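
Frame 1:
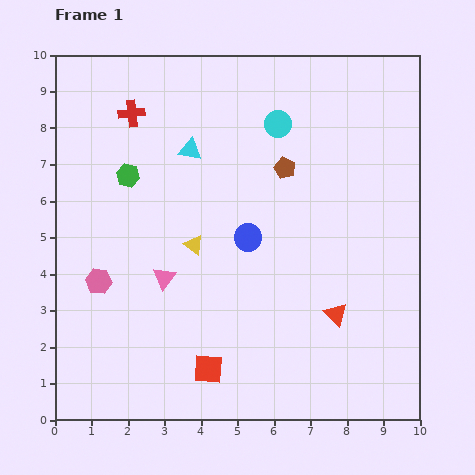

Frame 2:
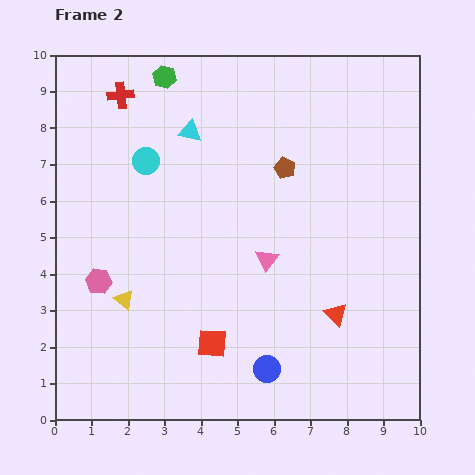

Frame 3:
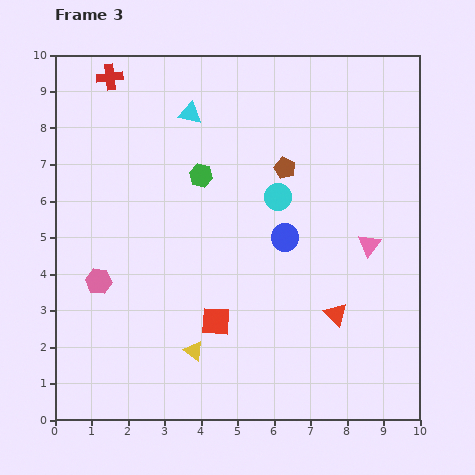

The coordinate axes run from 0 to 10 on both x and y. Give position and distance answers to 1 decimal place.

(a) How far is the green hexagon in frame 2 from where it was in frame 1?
2.9

The green hexagon moved from (2.0, 6.7) to (3.0, 9.4), a distance of √(1.0² + 2.7²) ≈ 2.9.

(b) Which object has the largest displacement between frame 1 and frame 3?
the pink triangle

(moved 5.7; next 2.9)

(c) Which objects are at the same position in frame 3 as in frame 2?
the brown pentagon, the red triangle, the pink hexagon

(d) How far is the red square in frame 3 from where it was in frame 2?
0.6

The red square moved from (4.3, 2.1) to (4.4, 2.7), a distance of √(0.1² + 0.6²) ≈ 0.6.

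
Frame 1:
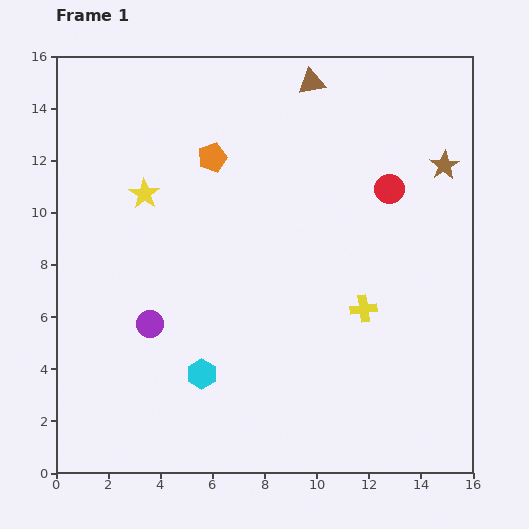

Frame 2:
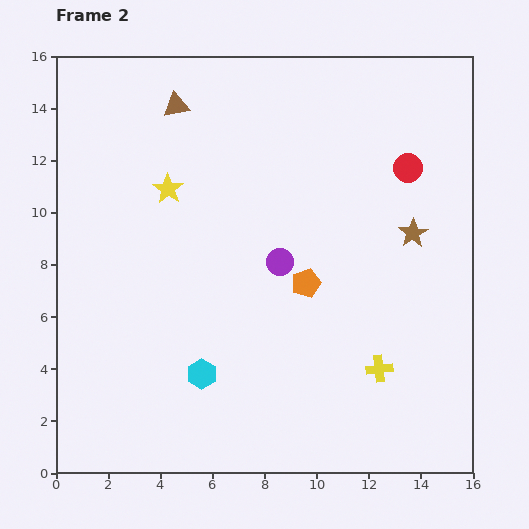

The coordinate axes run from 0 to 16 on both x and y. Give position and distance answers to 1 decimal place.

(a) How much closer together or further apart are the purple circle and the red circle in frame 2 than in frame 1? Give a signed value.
-4.5

Distance in frame 1: 10.6. Distance in frame 2: 6.1.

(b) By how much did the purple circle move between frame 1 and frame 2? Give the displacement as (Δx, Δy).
(5.0, 2.4)

The purple circle was at (3.6, 5.7) in frame 1 and (8.6, 8.1) in frame 2.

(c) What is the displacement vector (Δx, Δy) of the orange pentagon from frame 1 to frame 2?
(3.6, -4.8)

The orange pentagon was at (6.0, 12.1) in frame 1 and (9.6, 7.3) in frame 2.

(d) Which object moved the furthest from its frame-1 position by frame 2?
the orange pentagon

(moved 6.0; next 5.5)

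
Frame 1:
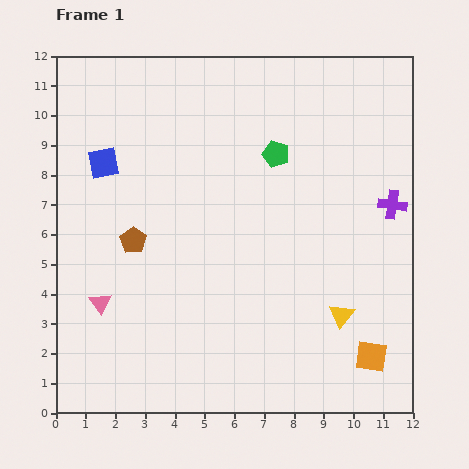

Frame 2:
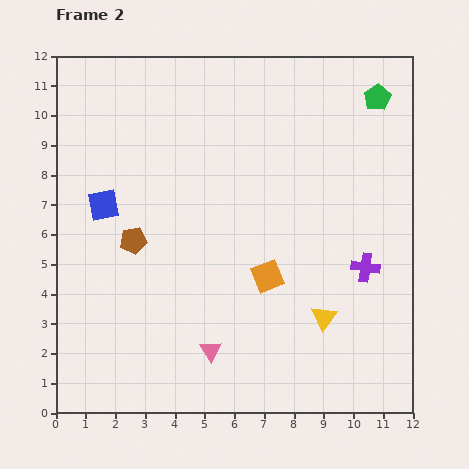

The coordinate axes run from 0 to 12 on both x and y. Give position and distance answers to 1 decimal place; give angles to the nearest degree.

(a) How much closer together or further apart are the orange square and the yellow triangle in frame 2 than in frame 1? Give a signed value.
+0.7

Distance in frame 1: 1.7. Distance in frame 2: 2.4.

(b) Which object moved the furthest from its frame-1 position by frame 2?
the orange square

(moved 4.4; next 4.0)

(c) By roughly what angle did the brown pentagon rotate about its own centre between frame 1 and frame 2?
27° clockwise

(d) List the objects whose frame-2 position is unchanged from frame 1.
the brown pentagon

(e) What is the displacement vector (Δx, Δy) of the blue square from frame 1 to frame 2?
(0.0, -1.4)

The blue square was at (1.6, 8.4) in frame 1 and (1.6, 7.0) in frame 2.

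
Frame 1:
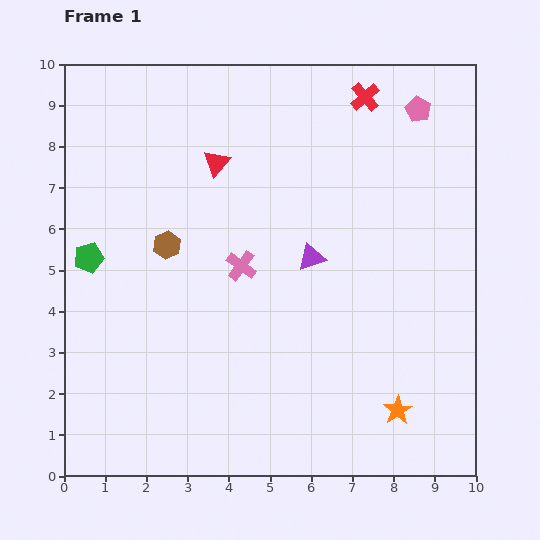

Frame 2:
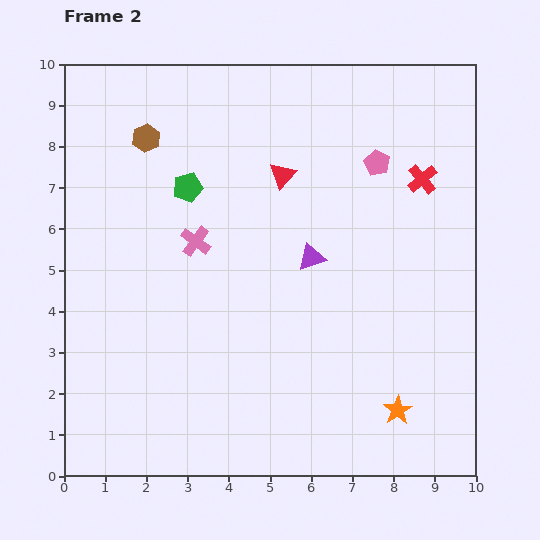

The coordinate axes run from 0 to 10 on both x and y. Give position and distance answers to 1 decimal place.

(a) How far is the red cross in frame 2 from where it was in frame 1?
2.4

The red cross moved from (7.3, 9.2) to (8.7, 7.2), a distance of √(1.4² + 2.0²) ≈ 2.4.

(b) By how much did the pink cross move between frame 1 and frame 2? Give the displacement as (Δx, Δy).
(-1.1, 0.6)

The pink cross was at (4.3, 5.1) in frame 1 and (3.2, 5.7) in frame 2.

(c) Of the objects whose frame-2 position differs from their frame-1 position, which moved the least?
the pink cross

(moved 1.3)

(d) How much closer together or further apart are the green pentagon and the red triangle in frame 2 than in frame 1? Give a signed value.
-1.6

Distance in frame 1: 3.9. Distance in frame 2: 2.3.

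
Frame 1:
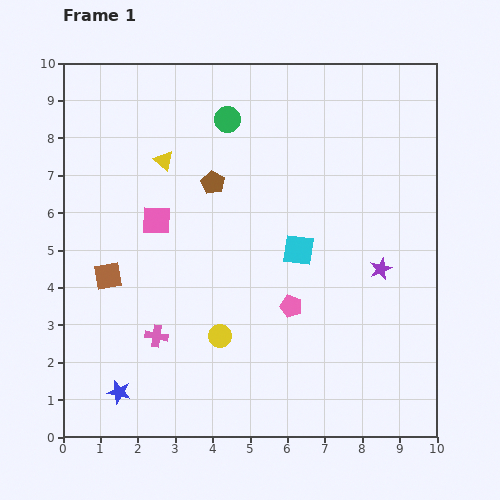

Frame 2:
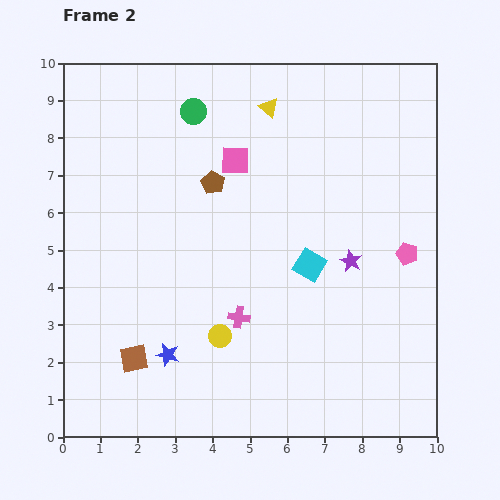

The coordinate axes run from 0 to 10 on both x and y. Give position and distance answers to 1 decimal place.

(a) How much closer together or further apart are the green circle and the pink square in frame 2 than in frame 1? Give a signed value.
-1.6

Distance in frame 1: 3.3. Distance in frame 2: 1.7.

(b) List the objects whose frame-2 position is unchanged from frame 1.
the brown pentagon, the yellow circle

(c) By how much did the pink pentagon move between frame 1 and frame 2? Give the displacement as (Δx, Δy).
(3.1, 1.4)

The pink pentagon was at (6.1, 3.5) in frame 1 and (9.2, 4.9) in frame 2.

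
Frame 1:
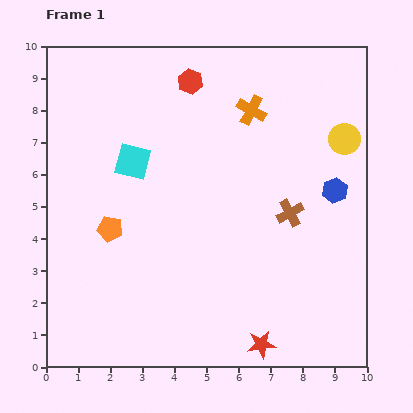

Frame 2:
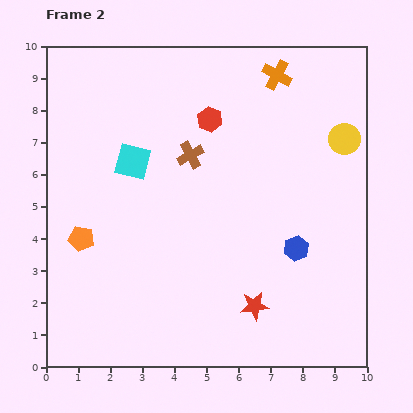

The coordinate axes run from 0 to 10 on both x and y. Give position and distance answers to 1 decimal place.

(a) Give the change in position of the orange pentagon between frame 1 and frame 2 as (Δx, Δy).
(-0.9, -0.3)

The orange pentagon was at (2.0, 4.3) in frame 1 and (1.1, 4.0) in frame 2.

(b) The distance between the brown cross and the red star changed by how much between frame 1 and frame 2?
+0.9

Distance in frame 1: 4.2. Distance in frame 2: 5.1.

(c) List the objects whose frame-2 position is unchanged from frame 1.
the cyan square, the yellow circle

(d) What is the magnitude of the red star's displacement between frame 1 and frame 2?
1.2

The red star moved from (6.7, 0.7) to (6.5, 1.9), a distance of √(0.2² + 1.2²) ≈ 1.2.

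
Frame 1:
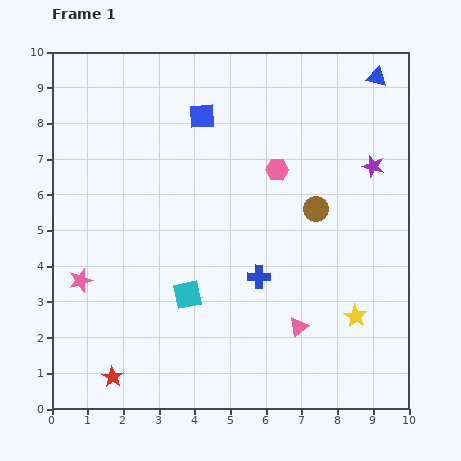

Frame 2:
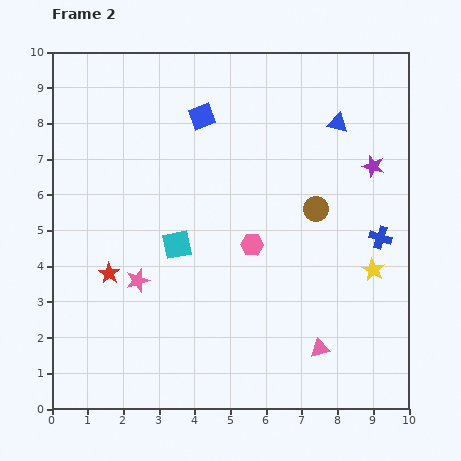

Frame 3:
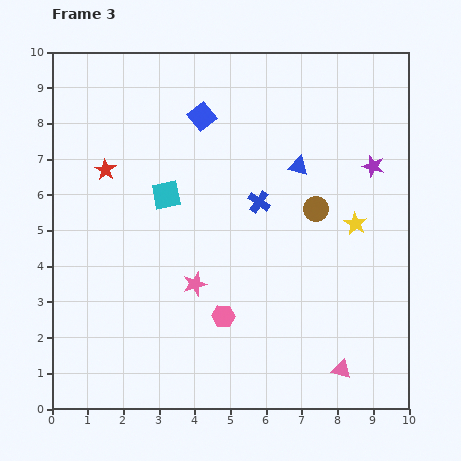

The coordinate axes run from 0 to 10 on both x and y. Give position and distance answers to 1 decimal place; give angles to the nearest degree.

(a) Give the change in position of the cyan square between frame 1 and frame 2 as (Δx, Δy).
(-0.3, 1.4)

The cyan square was at (3.8, 3.2) in frame 1 and (3.5, 4.6) in frame 2.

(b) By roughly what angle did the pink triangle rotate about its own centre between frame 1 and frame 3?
54° clockwise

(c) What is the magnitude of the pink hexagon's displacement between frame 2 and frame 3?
2.2

The pink hexagon moved from (5.6, 4.6) to (4.8, 2.6), a distance of √(0.8² + 2.0²) ≈ 2.2.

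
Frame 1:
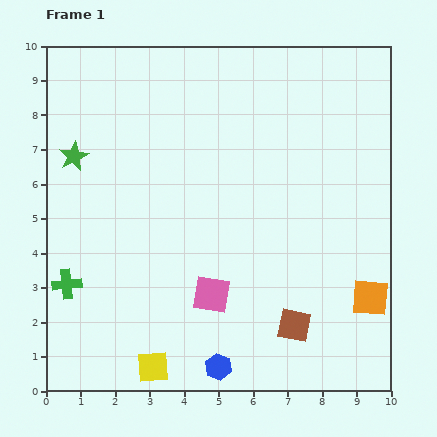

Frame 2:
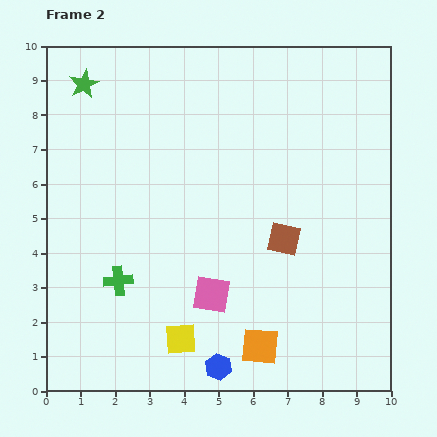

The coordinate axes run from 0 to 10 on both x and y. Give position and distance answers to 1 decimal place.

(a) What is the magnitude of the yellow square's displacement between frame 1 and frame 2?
1.1

The yellow square moved from (3.1, 0.7) to (3.9, 1.5), a distance of √(0.8² + 0.8²) ≈ 1.1.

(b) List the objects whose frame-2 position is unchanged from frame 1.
the pink square, the blue hexagon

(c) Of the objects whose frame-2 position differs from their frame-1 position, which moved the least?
the yellow square

(moved 1.1)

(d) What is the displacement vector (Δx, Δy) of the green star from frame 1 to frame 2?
(0.3, 2.1)

The green star was at (0.8, 6.8) in frame 1 and (1.1, 8.9) in frame 2.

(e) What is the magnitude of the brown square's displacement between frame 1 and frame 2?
2.5

The brown square moved from (7.2, 1.9) to (6.9, 4.4), a distance of √(0.3² + 2.5²) ≈ 2.5.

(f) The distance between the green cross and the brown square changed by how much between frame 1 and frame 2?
-1.8

Distance in frame 1: 6.7. Distance in frame 2: 4.9.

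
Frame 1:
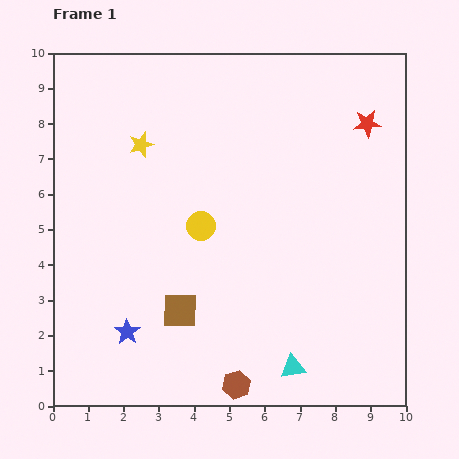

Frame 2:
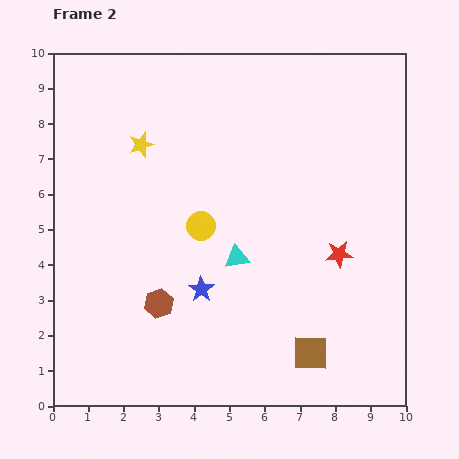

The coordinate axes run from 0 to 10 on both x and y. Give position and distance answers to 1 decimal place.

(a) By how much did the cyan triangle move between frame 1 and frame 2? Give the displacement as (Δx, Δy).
(-1.6, 3.1)

The cyan triangle was at (6.8, 1.1) in frame 1 and (5.2, 4.2) in frame 2.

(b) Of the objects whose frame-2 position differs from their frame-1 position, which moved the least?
the blue star

(moved 2.4)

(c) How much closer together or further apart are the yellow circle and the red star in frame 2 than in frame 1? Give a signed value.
-1.5

Distance in frame 1: 5.5. Distance in frame 2: 4.0.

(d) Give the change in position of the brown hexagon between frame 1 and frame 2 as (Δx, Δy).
(-2.2, 2.3)

The brown hexagon was at (5.2, 0.6) in frame 1 and (3.0, 2.9) in frame 2.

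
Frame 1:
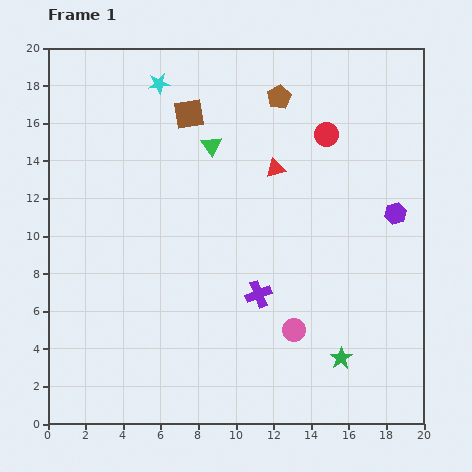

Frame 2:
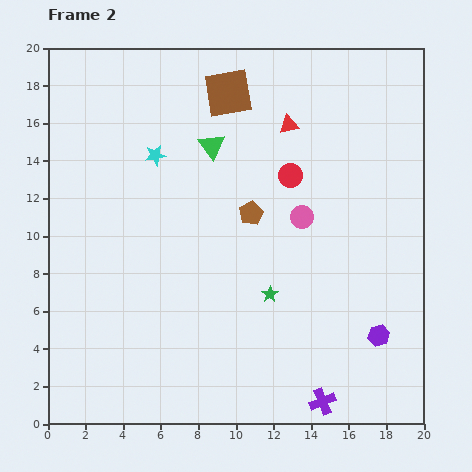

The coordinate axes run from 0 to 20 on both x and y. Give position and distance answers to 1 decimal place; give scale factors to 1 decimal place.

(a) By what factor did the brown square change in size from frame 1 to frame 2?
1.6×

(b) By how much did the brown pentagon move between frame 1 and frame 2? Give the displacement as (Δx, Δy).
(-1.5, -6.2)

The brown pentagon was at (12.3, 17.4) in frame 1 and (10.8, 11.2) in frame 2.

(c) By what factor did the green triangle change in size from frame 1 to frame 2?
1.3×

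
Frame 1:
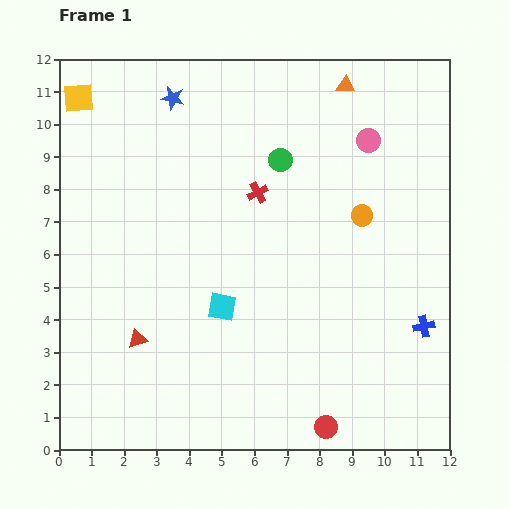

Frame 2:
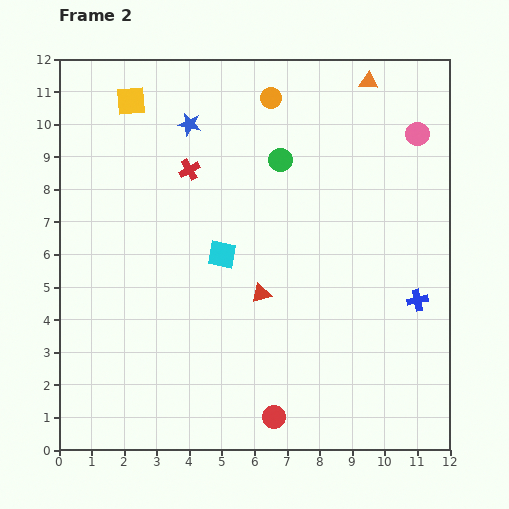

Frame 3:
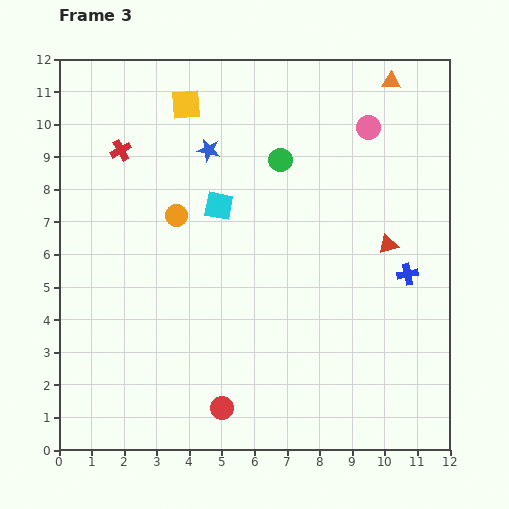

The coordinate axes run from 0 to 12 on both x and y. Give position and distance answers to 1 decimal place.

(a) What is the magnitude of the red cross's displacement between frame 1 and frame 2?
2.2

The red cross moved from (6.1, 7.9) to (4.0, 8.6), a distance of √(2.1² + 0.7²) ≈ 2.2.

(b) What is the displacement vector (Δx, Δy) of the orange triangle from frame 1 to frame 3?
(1.4, 0.1)

The orange triangle was at (8.8, 11.2) in frame 1 and (10.2, 11.3) in frame 3.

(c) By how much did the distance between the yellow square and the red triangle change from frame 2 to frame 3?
+0.4

Distance in frame 2: 7.1. Distance in frame 3: 7.5.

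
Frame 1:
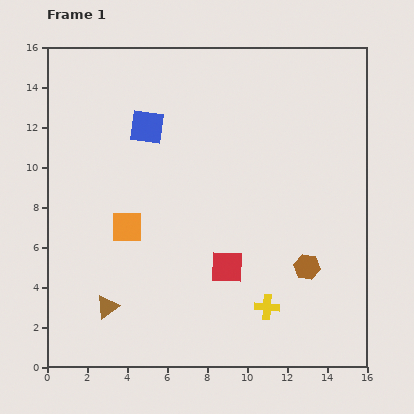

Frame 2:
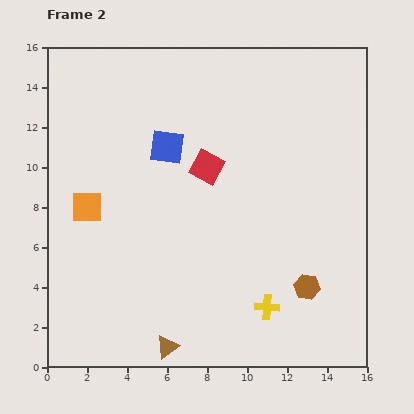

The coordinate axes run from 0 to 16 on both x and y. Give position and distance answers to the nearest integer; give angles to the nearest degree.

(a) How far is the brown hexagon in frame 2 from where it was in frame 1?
1

The brown hexagon moved from (13, 5) to (13, 4), a distance of √(0² + 1²) ≈ 1.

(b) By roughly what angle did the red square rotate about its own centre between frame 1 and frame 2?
26° clockwise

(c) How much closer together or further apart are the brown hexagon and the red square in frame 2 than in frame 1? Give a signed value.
+4

Distance in frame 1: 4. Distance in frame 2: 8.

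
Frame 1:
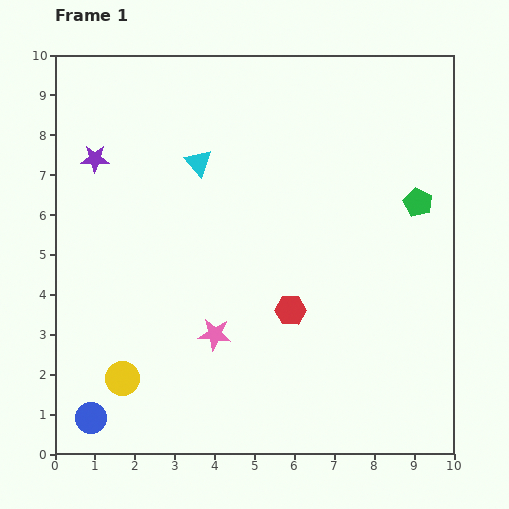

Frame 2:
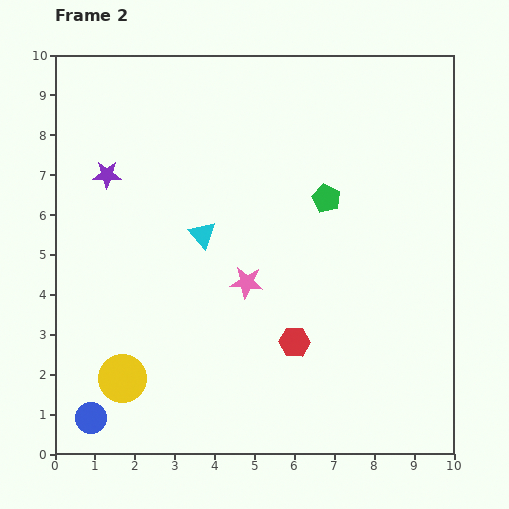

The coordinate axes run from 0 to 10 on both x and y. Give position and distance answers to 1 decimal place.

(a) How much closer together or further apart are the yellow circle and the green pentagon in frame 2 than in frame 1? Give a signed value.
-1.8

Distance in frame 1: 8.6. Distance in frame 2: 6.8.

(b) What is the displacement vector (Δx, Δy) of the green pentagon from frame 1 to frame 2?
(-2.3, 0.1)

The green pentagon was at (9.1, 6.3) in frame 1 and (6.8, 6.4) in frame 2.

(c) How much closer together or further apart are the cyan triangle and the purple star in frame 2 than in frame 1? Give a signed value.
+0.2

Distance in frame 1: 2.6. Distance in frame 2: 2.8.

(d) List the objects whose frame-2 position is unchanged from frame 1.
the yellow circle, the blue circle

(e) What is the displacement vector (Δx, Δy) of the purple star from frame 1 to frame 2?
(0.3, -0.4)

The purple star was at (1.0, 7.4) in frame 1 and (1.3, 7.0) in frame 2.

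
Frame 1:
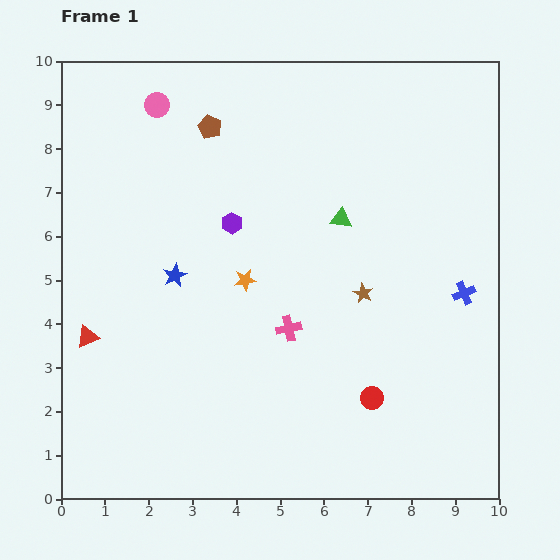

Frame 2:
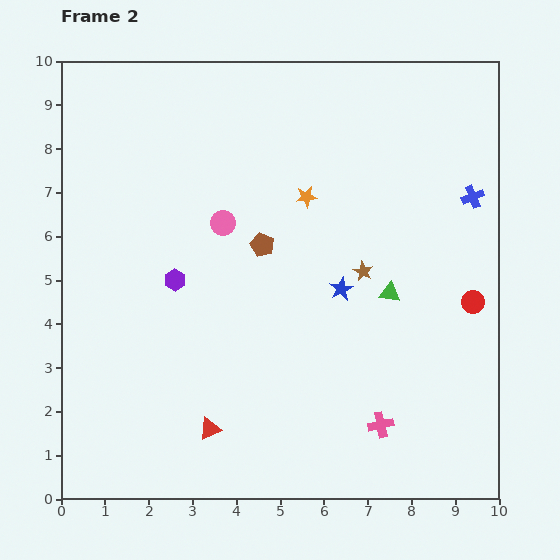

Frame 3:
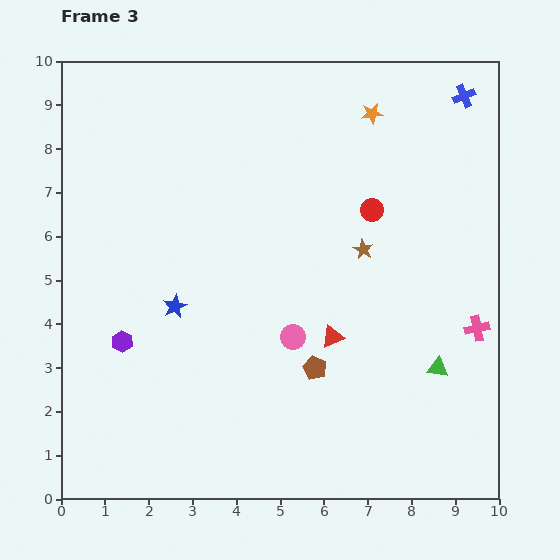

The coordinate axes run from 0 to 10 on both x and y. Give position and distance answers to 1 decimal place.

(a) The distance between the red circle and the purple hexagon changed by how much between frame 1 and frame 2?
+1.7

Distance in frame 1: 5.1. Distance in frame 2: 6.8.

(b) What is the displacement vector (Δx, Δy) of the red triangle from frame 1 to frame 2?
(2.8, -2.1)

The red triangle was at (0.6, 3.7) in frame 1 and (3.4, 1.6) in frame 2.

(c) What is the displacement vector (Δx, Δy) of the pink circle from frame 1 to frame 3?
(3.1, -5.3)

The pink circle was at (2.2, 9.0) in frame 1 and (5.3, 3.7) in frame 3.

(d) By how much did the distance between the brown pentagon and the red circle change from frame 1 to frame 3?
-3.4

Distance in frame 1: 7.2. Distance in frame 3: 3.8.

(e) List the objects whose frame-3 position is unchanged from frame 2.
none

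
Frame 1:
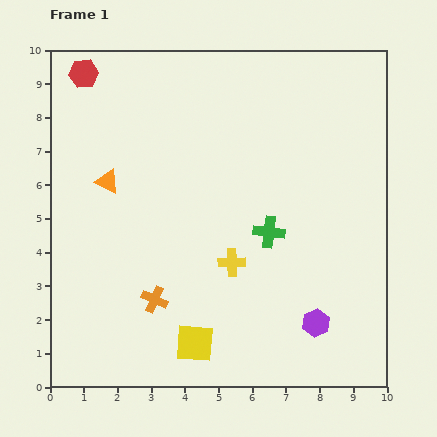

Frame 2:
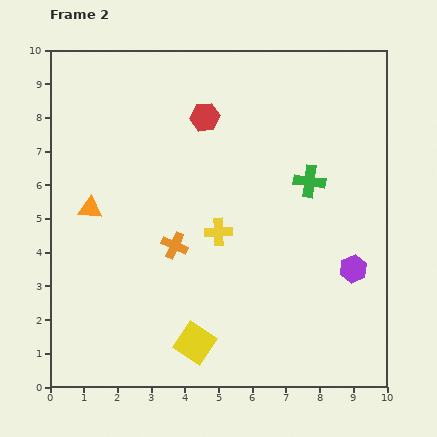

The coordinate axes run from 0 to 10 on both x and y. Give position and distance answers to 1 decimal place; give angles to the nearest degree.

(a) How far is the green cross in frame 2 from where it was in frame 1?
1.9

The green cross moved from (6.5, 4.6) to (7.7, 6.1), a distance of √(1.2² + 1.5²) ≈ 1.9.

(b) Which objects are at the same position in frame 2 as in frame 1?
the yellow square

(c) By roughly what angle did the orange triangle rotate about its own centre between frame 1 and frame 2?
20° counter-clockwise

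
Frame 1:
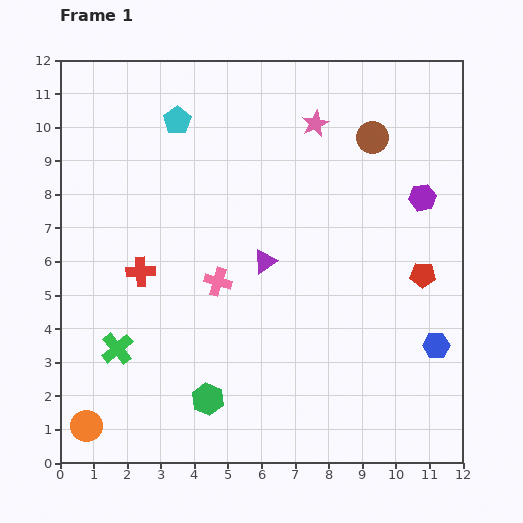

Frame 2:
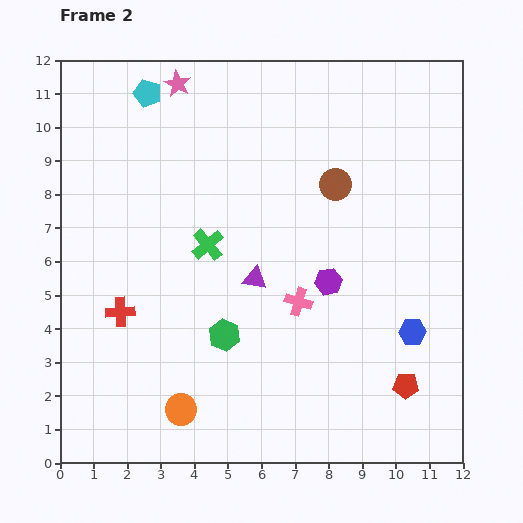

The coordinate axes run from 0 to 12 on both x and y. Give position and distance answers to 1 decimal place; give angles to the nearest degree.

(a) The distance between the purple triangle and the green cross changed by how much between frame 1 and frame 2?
-3.4

Distance in frame 1: 5.1. Distance in frame 2: 1.7.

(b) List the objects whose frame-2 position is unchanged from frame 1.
none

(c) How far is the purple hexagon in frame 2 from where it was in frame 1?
3.8

The purple hexagon moved from (10.8, 7.9) to (8.0, 5.4), a distance of √(2.8² + 2.5²) ≈ 3.8.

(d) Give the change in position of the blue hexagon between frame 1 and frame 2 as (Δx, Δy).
(-0.7, 0.4)

The blue hexagon was at (11.2, 3.5) in frame 1 and (10.5, 3.9) in frame 2.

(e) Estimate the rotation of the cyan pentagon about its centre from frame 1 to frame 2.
21° counter-clockwise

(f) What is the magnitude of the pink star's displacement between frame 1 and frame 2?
4.3

The pink star moved from (7.6, 10.1) to (3.5, 11.3), a distance of √(4.1² + 1.2²) ≈ 4.3.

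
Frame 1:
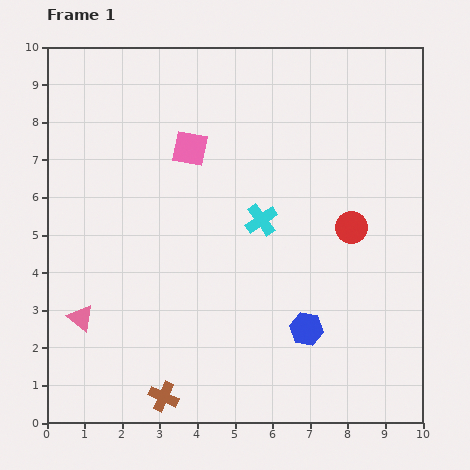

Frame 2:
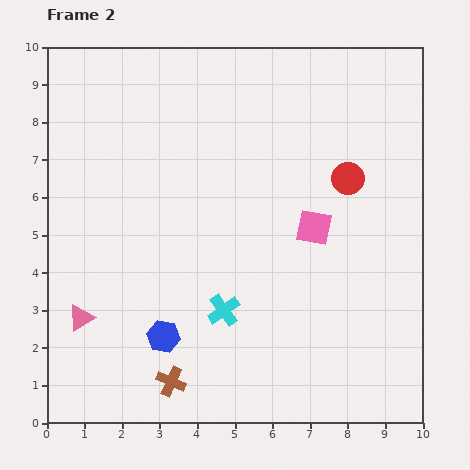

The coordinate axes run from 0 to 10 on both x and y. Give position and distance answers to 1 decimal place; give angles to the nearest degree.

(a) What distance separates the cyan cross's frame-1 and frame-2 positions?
2.6

The cyan cross moved from (5.7, 5.4) to (4.7, 3.0), a distance of √(1.0² + 2.4²) ≈ 2.6.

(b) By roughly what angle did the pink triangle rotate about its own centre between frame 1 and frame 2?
48° clockwise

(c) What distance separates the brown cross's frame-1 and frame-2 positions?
0.4

The brown cross moved from (3.1, 0.7) to (3.3, 1.1), a distance of √(0.2² + 0.4²) ≈ 0.4.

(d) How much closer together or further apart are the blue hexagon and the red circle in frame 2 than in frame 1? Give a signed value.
+3.5

Distance in frame 1: 3.0. Distance in frame 2: 6.5.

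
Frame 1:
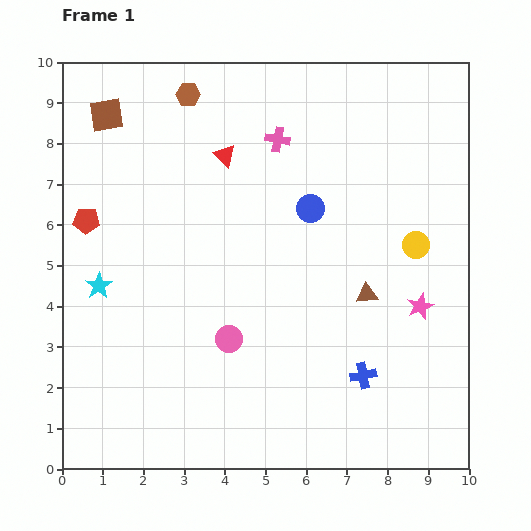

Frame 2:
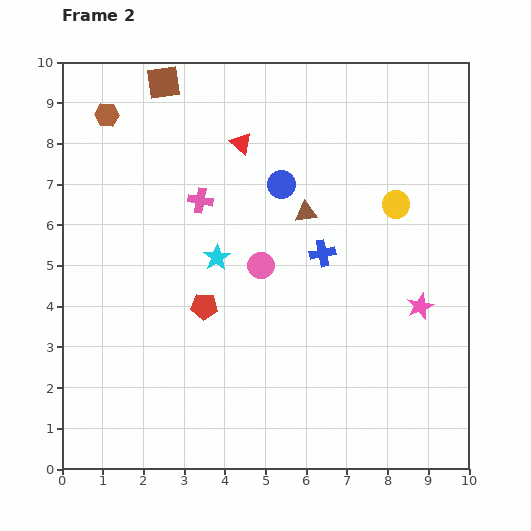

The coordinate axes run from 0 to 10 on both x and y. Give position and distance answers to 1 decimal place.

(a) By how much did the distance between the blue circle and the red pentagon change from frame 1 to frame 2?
-1.9

Distance in frame 1: 5.5. Distance in frame 2: 3.6.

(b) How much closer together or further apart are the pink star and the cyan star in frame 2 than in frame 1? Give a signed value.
-2.8

Distance in frame 1: 7.9. Distance in frame 2: 5.1.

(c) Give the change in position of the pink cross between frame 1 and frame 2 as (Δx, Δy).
(-1.9, -1.5)

The pink cross was at (5.3, 8.1) in frame 1 and (3.4, 6.6) in frame 2.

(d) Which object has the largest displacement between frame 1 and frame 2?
the red pentagon

(moved 3.6; next 3.2)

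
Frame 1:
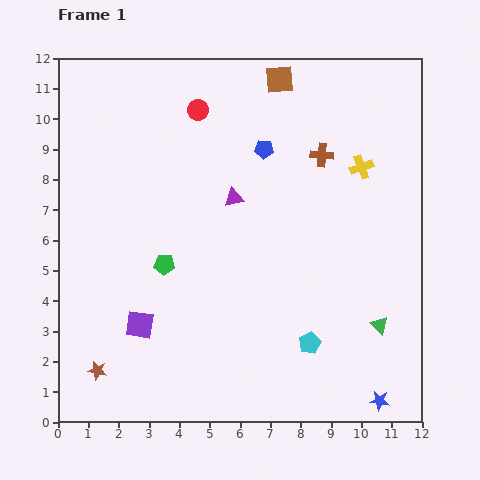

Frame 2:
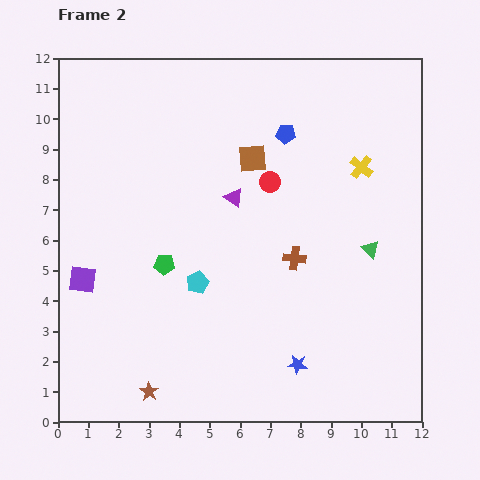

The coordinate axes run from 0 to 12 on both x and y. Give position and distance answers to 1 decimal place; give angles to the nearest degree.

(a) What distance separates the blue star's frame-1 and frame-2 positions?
3.0

The blue star moved from (10.6, 0.7) to (7.9, 1.9), a distance of √(2.7² + 1.2²) ≈ 3.0.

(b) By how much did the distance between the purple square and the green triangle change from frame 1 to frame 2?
+1.7

Distance in frame 1: 7.9. Distance in frame 2: 9.6.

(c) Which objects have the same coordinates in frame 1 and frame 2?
the green pentagon, the purple triangle, the yellow cross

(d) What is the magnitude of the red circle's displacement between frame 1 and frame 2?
3.4

The red circle moved from (4.6, 10.3) to (7.0, 7.9), a distance of √(2.4² + 2.4²) ≈ 3.4.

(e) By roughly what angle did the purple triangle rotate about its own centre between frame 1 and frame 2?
48° clockwise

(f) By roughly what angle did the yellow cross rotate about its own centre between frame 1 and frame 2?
31° counter-clockwise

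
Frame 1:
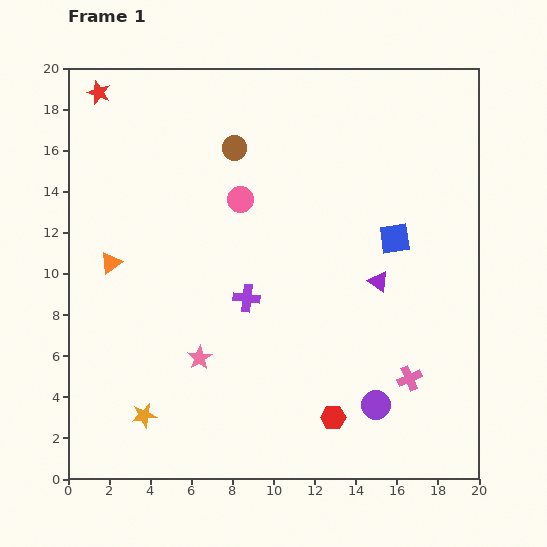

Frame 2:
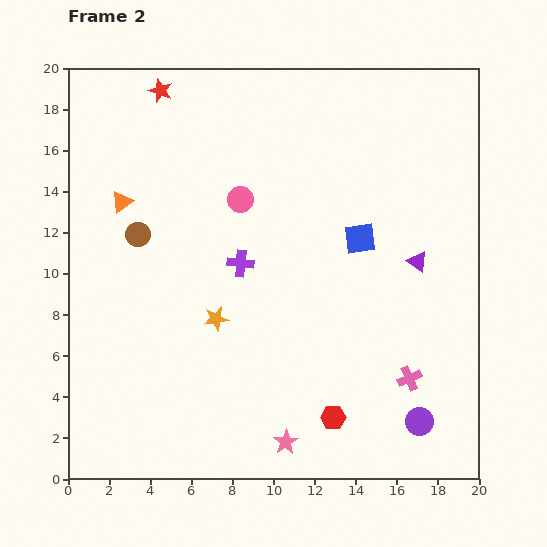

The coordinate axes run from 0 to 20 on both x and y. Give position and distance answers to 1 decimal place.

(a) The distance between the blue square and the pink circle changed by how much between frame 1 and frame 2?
-1.6

Distance in frame 1: 7.7. Distance in frame 2: 6.1.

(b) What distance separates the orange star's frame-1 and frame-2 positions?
5.9

The orange star moved from (3.7, 3.1) to (7.2, 7.8), a distance of √(3.5² + 4.7²) ≈ 5.9.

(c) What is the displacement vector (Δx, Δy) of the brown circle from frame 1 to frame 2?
(-4.7, -4.2)

The brown circle was at (8.1, 16.1) in frame 1 and (3.4, 11.9) in frame 2.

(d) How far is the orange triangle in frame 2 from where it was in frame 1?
3.0

The orange triangle moved from (2.1, 10.5) to (2.6, 13.5), a distance of √(0.5² + 3.0²) ≈ 3.0.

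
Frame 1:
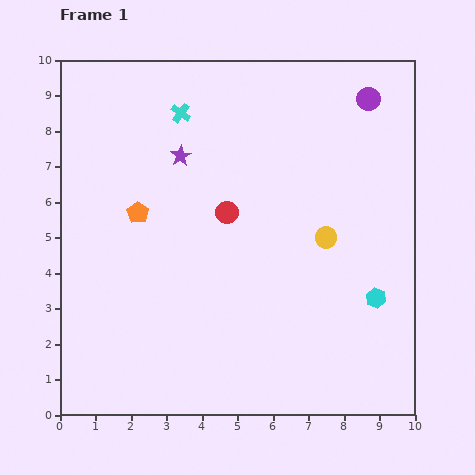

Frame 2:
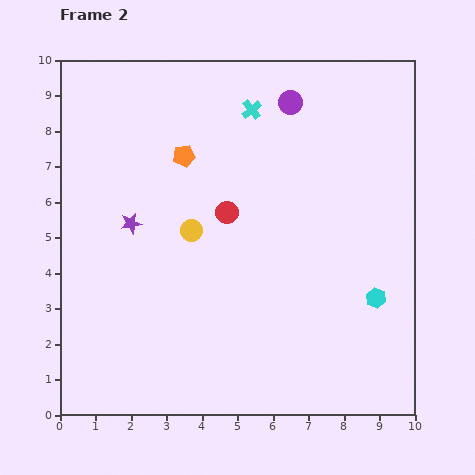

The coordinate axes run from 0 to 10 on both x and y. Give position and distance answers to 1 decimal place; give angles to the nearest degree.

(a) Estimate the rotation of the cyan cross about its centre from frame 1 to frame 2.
17° clockwise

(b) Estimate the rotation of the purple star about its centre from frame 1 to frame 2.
19° clockwise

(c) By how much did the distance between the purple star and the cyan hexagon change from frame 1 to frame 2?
+0.4

Distance in frame 1: 6.8. Distance in frame 2: 7.2.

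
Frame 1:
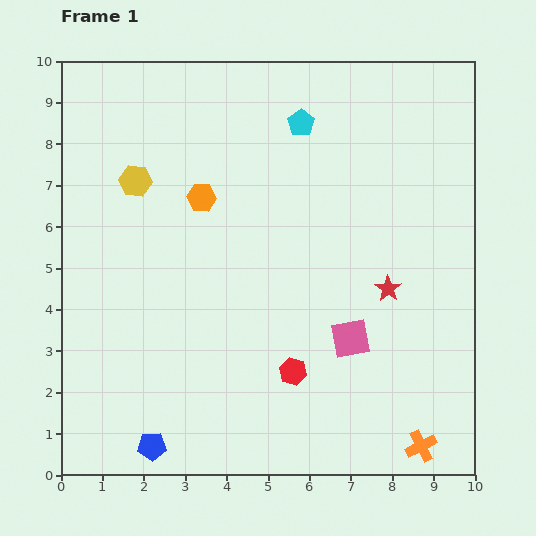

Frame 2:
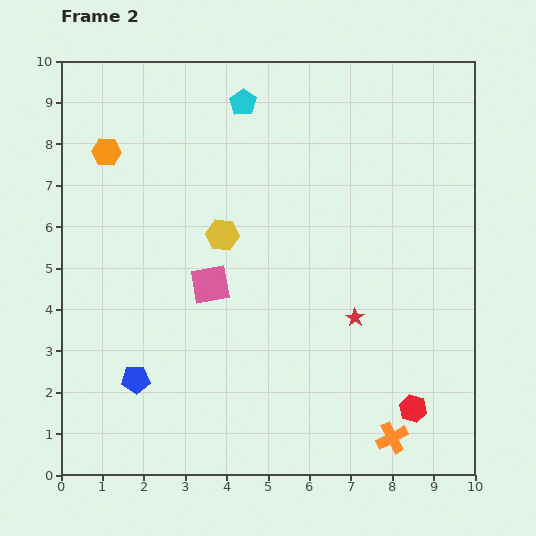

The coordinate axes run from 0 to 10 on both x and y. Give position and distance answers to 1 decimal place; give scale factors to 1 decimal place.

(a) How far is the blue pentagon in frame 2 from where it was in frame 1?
1.6

The blue pentagon moved from (2.2, 0.7) to (1.8, 2.3), a distance of √(0.4² + 1.6²) ≈ 1.6.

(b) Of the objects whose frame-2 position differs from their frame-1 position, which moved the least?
the orange cross

(moved 0.7)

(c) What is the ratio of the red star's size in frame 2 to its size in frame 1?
0.7×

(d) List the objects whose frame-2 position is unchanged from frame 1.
none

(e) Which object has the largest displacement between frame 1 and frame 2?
the pink square

(moved 3.6; next 3.0)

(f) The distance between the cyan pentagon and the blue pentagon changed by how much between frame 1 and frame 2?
-1.4

Distance in frame 1: 8.6. Distance in frame 2: 7.2.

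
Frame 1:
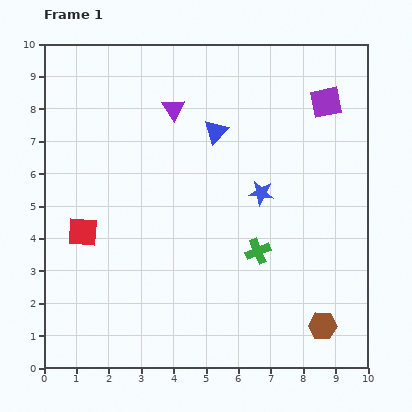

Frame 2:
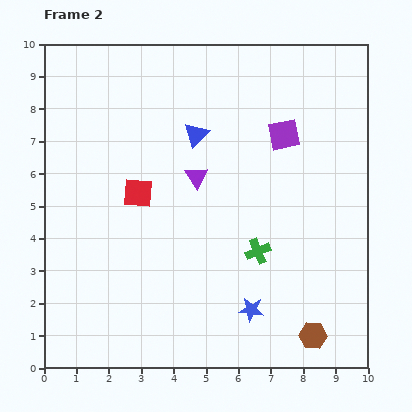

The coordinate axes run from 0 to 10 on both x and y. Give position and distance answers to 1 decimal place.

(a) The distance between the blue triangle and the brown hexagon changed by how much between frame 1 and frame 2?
+0.4

Distance in frame 1: 6.8. Distance in frame 2: 7.2.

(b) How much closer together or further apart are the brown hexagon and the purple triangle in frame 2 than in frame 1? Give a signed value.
-2.0

Distance in frame 1: 8.1. Distance in frame 2: 6.1.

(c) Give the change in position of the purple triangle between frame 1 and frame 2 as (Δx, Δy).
(0.7, -2.1)

The purple triangle was at (4.0, 8.0) in frame 1 and (4.7, 5.9) in frame 2.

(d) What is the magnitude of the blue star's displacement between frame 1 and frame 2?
3.6

The blue star moved from (6.7, 5.4) to (6.4, 1.8), a distance of √(0.3² + 3.6²) ≈ 3.6.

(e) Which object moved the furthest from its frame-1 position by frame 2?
the blue star

(moved 3.6; next 2.2)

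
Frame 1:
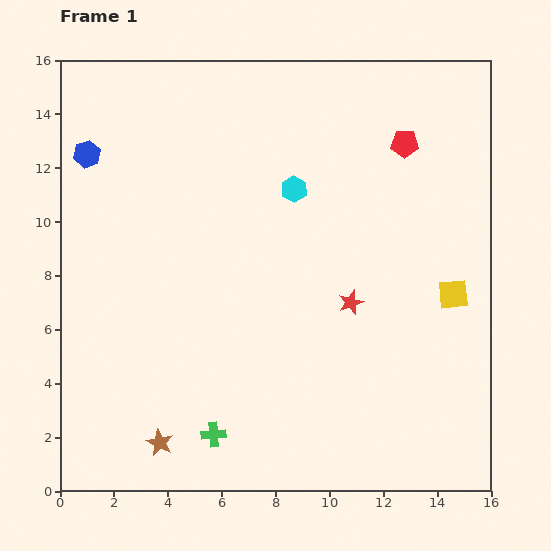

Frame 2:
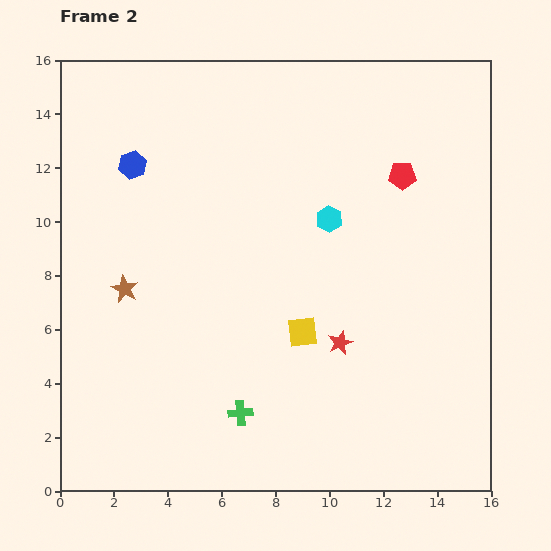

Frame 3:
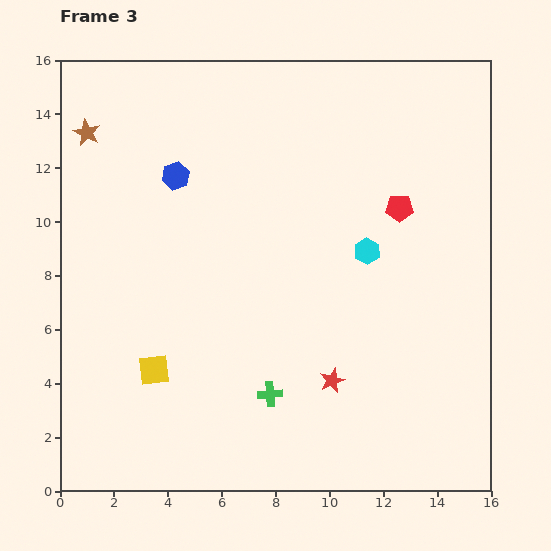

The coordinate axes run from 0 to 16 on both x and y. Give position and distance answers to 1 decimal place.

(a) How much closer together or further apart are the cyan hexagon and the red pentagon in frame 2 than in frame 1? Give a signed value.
-1.3

Distance in frame 1: 4.4. Distance in frame 2: 3.1.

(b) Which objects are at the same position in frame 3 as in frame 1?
none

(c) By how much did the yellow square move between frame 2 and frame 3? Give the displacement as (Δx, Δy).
(-5.5, -1.4)

The yellow square was at (9.0, 5.9) in frame 2 and (3.5, 4.5) in frame 3.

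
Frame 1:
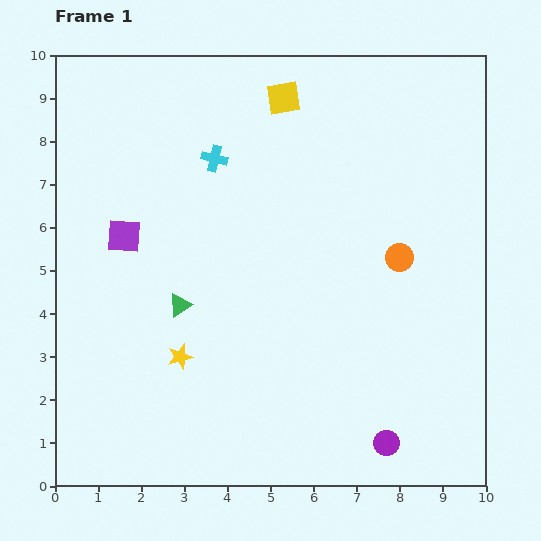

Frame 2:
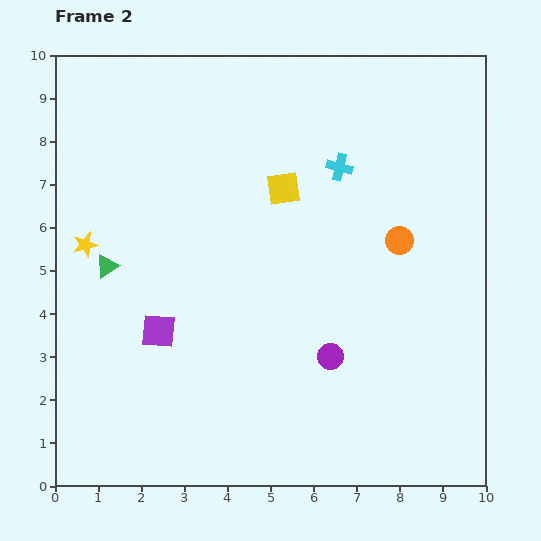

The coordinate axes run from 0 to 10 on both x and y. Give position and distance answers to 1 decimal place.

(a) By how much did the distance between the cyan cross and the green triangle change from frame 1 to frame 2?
+2.4

Distance in frame 1: 3.5. Distance in frame 2: 5.9.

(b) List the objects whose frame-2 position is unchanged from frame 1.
none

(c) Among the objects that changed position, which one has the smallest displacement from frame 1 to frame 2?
the orange circle

(moved 0.4)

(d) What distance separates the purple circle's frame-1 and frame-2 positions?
2.4

The purple circle moved from (7.7, 1.0) to (6.4, 3.0), a distance of √(1.3² + 2.0²) ≈ 2.4.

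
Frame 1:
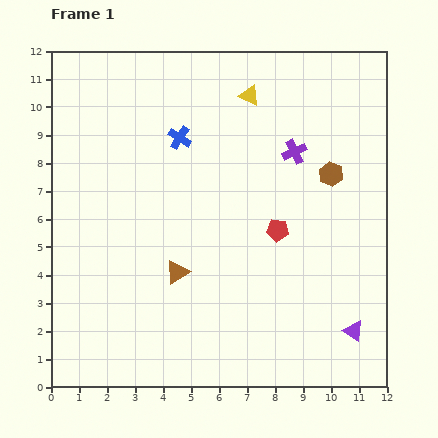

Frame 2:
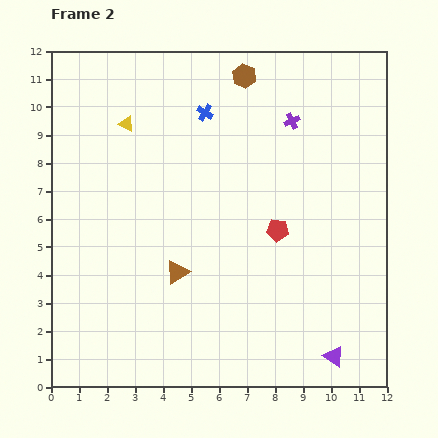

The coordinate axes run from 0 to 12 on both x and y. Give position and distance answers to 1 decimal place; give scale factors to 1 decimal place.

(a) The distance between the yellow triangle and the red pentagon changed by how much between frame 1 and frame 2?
+1.7

Distance in frame 1: 4.9. Distance in frame 2: 6.6.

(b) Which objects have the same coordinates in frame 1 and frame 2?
the brown triangle, the red pentagon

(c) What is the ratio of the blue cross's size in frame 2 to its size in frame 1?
0.7×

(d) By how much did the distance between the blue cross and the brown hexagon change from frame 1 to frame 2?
-3.7

Distance in frame 1: 5.6. Distance in frame 2: 1.9.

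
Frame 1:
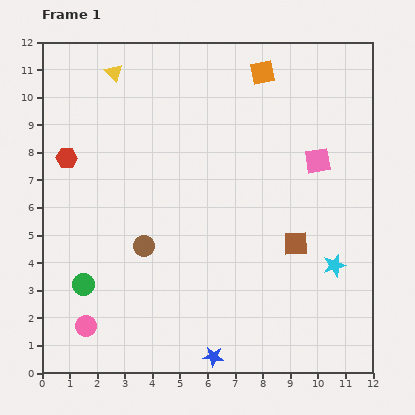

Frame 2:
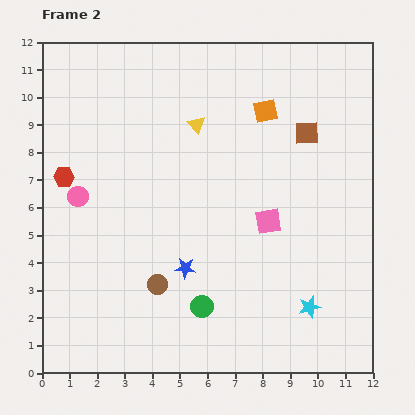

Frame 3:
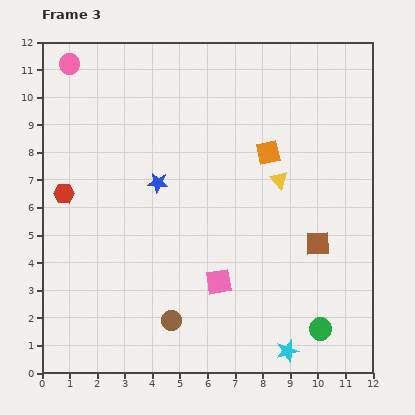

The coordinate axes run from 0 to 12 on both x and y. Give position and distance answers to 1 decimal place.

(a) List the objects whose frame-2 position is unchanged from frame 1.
none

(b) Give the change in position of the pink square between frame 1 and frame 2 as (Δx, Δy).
(-1.8, -2.2)

The pink square was at (10.0, 7.7) in frame 1 and (8.2, 5.5) in frame 2.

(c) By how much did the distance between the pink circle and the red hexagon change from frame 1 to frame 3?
-1.4

Distance in frame 1: 6.1. Distance in frame 3: 4.7.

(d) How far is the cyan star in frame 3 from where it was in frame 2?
1.8

The cyan star moved from (9.7, 2.4) to (8.9, 0.8), a distance of √(0.8² + 1.6²) ≈ 1.8.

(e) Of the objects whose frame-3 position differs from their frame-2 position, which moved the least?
the red hexagon

(moved 0.6)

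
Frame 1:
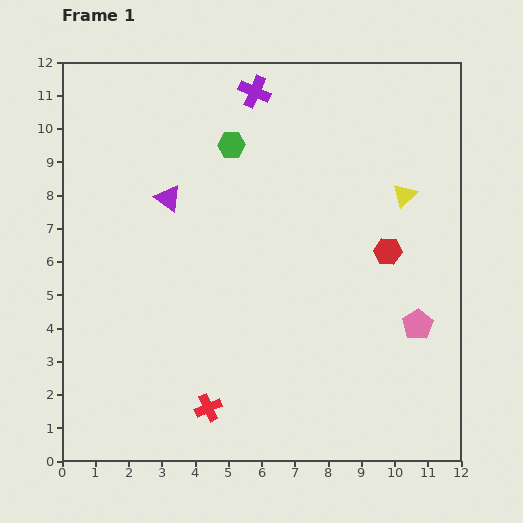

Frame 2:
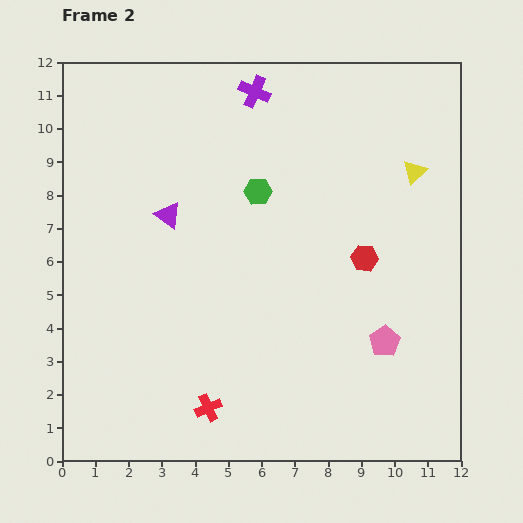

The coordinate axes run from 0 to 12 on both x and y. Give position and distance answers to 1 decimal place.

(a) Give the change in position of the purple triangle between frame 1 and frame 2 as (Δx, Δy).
(0.0, -0.5)

The purple triangle was at (3.2, 7.9) in frame 1 and (3.2, 7.4) in frame 2.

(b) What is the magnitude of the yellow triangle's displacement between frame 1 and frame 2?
0.8

The yellow triangle moved from (10.3, 8.0) to (10.6, 8.7), a distance of √(0.3² + 0.7²) ≈ 0.8.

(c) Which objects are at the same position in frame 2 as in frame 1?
the purple cross, the red cross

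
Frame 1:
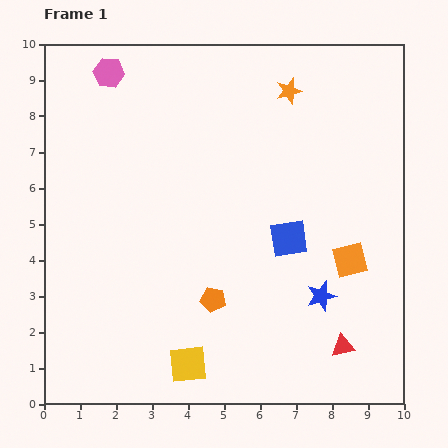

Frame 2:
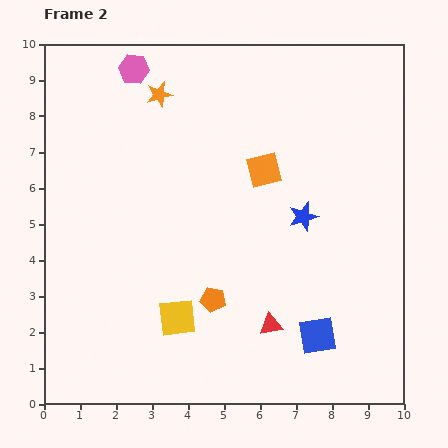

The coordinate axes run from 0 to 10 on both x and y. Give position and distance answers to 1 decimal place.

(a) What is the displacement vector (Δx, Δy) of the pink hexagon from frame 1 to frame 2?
(0.7, 0.1)

The pink hexagon was at (1.8, 9.2) in frame 1 and (2.5, 9.3) in frame 2.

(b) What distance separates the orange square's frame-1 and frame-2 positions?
3.5

The orange square moved from (8.5, 4.0) to (6.1, 6.5), a distance of √(2.4² + 2.5²) ≈ 3.5.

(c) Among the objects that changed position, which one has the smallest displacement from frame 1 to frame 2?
the pink hexagon

(moved 0.7)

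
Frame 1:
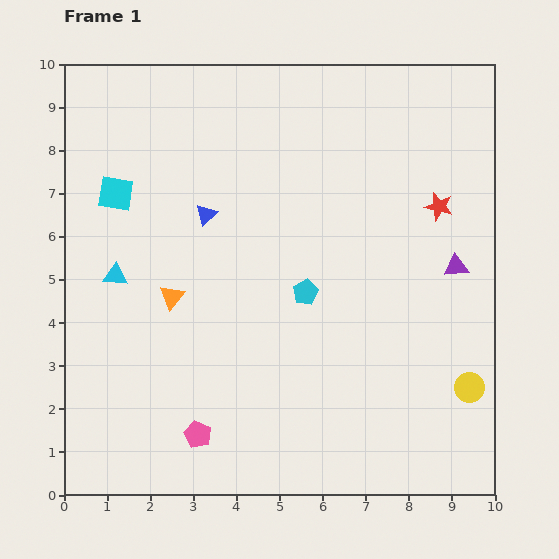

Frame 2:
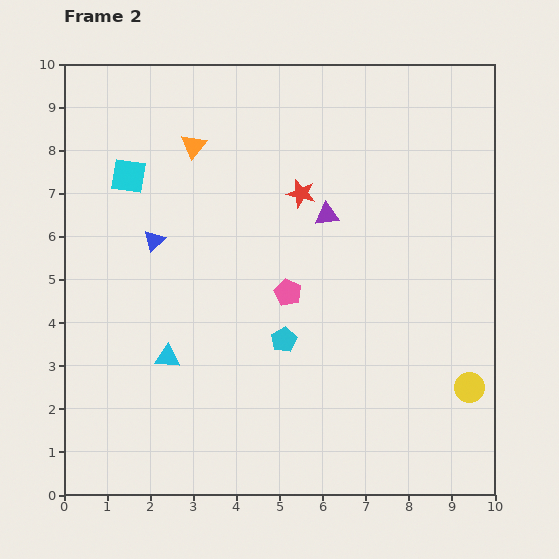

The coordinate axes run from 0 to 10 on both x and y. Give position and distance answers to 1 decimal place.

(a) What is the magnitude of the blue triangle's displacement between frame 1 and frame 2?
1.3

The blue triangle moved from (3.3, 6.5) to (2.1, 5.9), a distance of √(1.2² + 0.6²) ≈ 1.3.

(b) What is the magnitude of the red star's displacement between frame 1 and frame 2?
3.2

The red star moved from (8.7, 6.7) to (5.5, 7.0), a distance of √(3.2² + 0.3²) ≈ 3.2.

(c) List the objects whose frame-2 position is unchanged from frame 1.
the yellow circle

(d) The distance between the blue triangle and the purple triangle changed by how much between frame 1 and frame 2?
-1.9

Distance in frame 1: 5.9. Distance in frame 2: 4.0.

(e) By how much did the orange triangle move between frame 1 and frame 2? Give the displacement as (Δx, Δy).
(0.5, 3.5)

The orange triangle was at (2.5, 4.6) in frame 1 and (3.0, 8.1) in frame 2.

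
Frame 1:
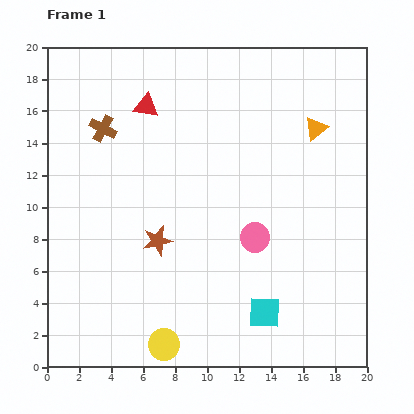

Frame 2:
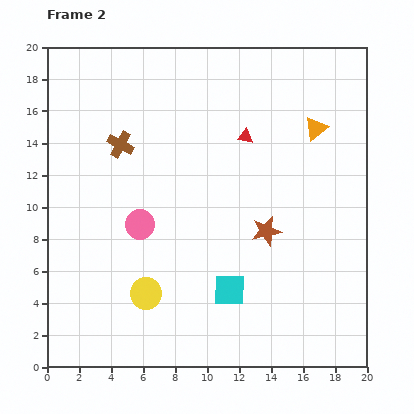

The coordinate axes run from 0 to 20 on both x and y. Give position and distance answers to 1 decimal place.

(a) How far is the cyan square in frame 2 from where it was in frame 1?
2.6

The cyan square moved from (13.6, 3.4) to (11.4, 4.8), a distance of √(2.2² + 1.4²) ≈ 2.6.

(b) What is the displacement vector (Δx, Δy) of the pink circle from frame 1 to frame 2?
(-7.2, 0.8)

The pink circle was at (13.0, 8.1) in frame 1 and (5.8, 8.9) in frame 2.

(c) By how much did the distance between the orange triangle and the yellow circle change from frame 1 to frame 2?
-1.7

Distance in frame 1: 16.5. Distance in frame 2: 14.8.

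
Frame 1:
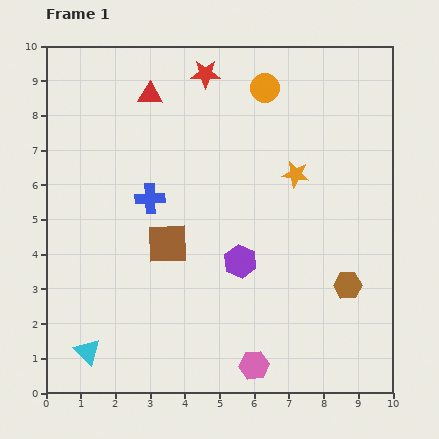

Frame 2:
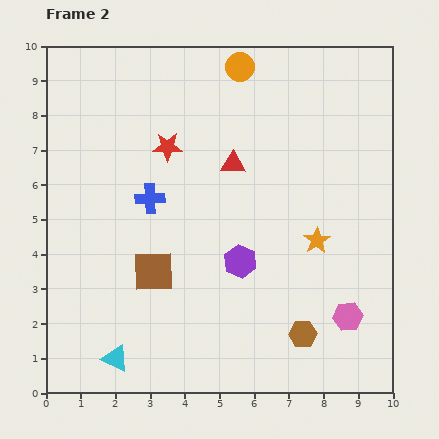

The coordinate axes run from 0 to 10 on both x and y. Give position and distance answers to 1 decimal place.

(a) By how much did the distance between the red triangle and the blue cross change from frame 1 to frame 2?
-0.4

Distance in frame 1: 3.0. Distance in frame 2: 2.6.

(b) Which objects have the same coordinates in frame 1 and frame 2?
the purple hexagon, the blue cross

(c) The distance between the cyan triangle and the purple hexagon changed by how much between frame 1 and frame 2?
-0.5

Distance in frame 1: 5.1. Distance in frame 2: 4.6.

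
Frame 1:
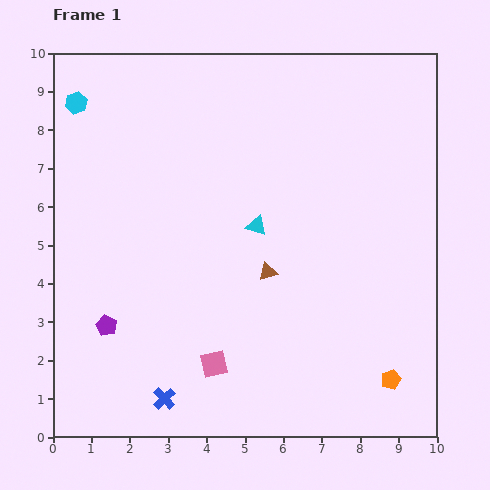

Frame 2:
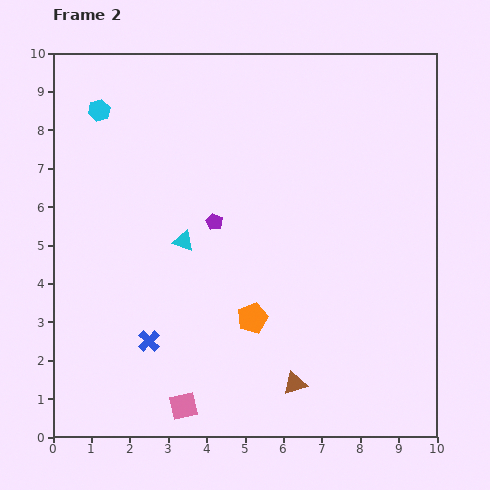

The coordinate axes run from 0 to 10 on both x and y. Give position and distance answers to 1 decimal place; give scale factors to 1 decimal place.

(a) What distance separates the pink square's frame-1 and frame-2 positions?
1.4

The pink square moved from (4.2, 1.9) to (3.4, 0.8), a distance of √(0.8² + 1.1²) ≈ 1.4.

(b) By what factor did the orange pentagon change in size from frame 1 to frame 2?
1.6×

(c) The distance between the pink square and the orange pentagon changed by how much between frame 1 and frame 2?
-1.7

Distance in frame 1: 4.6. Distance in frame 2: 2.9.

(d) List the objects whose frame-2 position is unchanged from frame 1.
none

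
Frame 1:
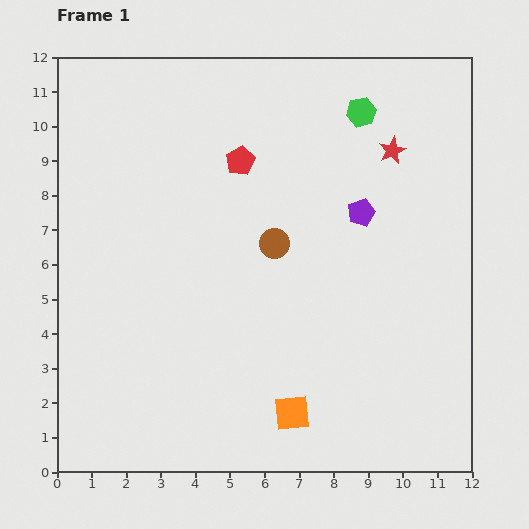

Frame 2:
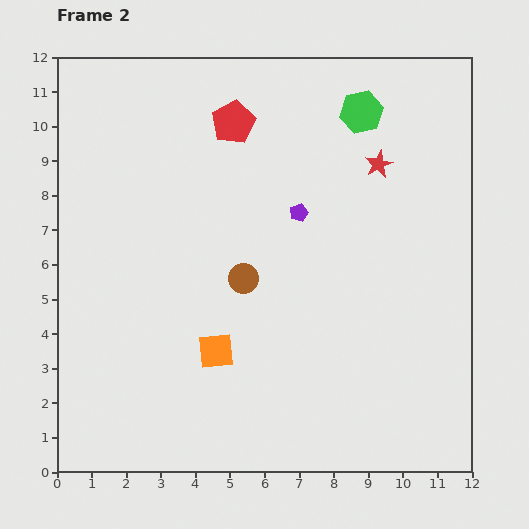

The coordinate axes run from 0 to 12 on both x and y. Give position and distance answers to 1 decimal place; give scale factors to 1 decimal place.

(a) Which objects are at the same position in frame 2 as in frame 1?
the green hexagon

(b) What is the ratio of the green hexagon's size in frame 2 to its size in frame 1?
1.5×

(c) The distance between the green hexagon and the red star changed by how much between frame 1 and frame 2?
+0.2

Distance in frame 1: 1.4. Distance in frame 2: 1.6.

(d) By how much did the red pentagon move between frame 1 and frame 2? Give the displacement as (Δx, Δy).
(-0.2, 1.1)

The red pentagon was at (5.3, 9.0) in frame 1 and (5.1, 10.1) in frame 2.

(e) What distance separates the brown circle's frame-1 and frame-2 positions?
1.3

The brown circle moved from (6.3, 6.6) to (5.4, 5.6), a distance of √(0.9² + 1.0²) ≈ 1.3.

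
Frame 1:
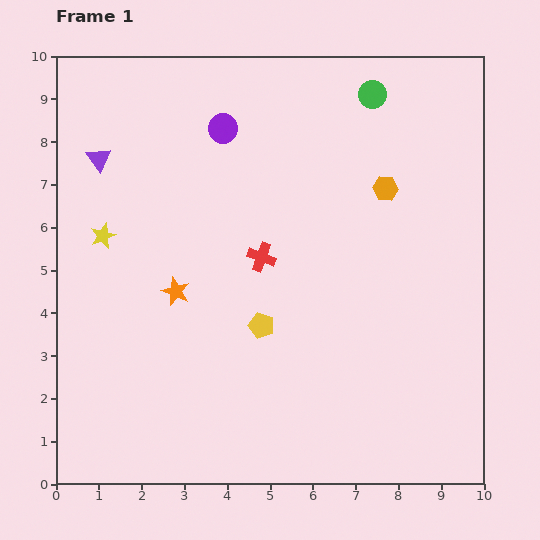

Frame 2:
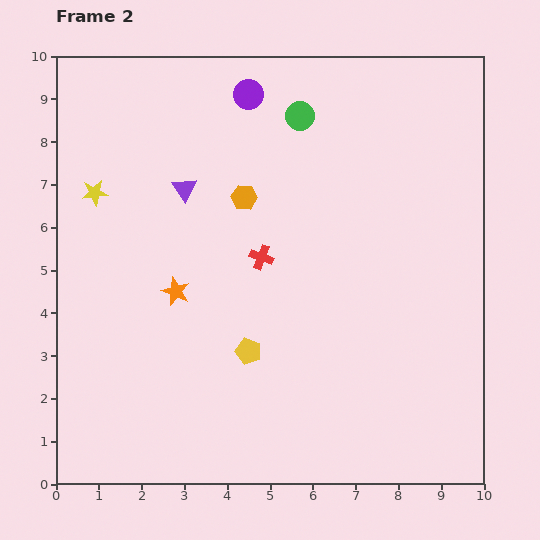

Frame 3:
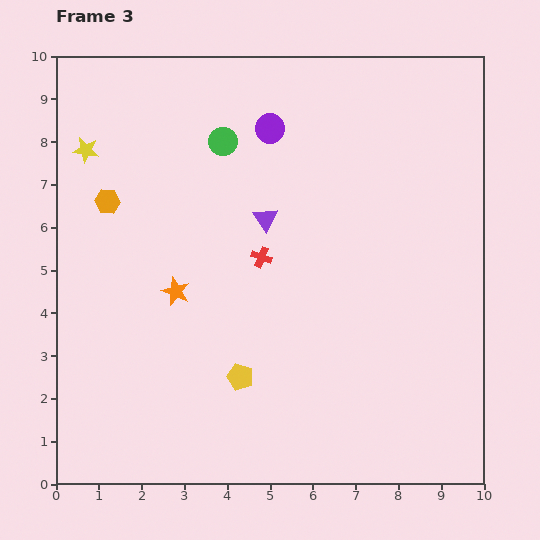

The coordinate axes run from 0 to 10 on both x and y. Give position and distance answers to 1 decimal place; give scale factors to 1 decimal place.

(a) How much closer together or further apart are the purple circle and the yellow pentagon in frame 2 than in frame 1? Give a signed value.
+1.3

Distance in frame 1: 4.7. Distance in frame 2: 6.0.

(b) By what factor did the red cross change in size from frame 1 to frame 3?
0.7×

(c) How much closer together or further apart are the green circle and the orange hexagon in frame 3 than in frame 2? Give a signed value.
+0.7

Distance in frame 2: 2.3. Distance in frame 3: 3.0.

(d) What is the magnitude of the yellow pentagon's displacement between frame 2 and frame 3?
0.6

The yellow pentagon moved from (4.5, 3.1) to (4.3, 2.5), a distance of √(0.2² + 0.6²) ≈ 0.6.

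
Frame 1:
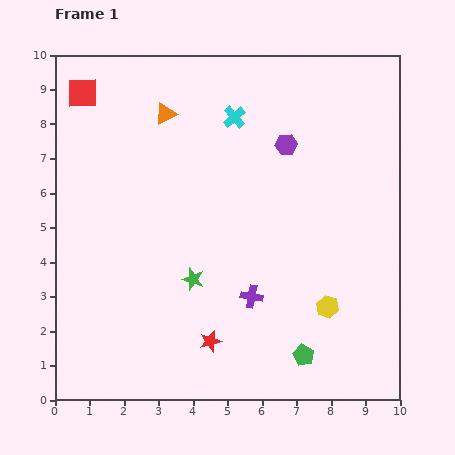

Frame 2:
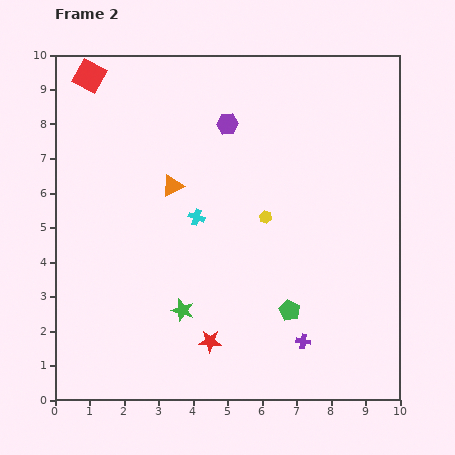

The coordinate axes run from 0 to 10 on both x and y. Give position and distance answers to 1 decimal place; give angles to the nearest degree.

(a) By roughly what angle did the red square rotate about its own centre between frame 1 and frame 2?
30° clockwise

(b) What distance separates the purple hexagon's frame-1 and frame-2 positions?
1.8

The purple hexagon moved from (6.7, 7.4) to (5.0, 8.0), a distance of √(1.7² + 0.6²) ≈ 1.8.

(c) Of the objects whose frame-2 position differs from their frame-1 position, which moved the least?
the red square

(moved 0.5)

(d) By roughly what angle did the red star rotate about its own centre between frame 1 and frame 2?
17° clockwise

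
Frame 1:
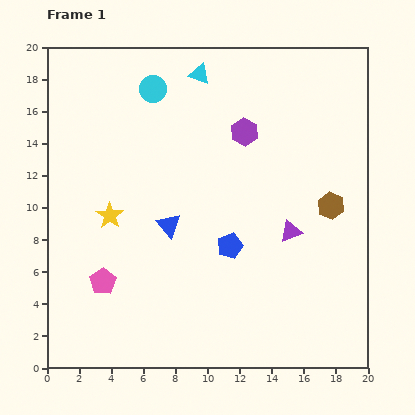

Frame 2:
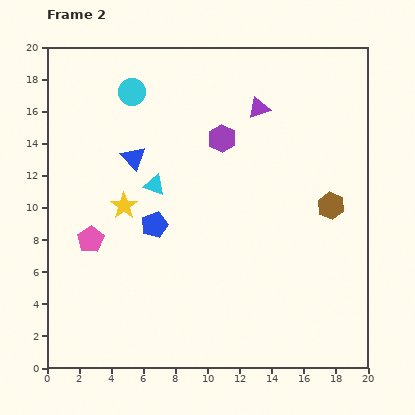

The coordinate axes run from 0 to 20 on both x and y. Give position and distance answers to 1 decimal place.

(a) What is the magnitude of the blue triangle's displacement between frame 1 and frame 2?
4.7

The blue triangle moved from (7.6, 8.9) to (5.4, 13.1), a distance of √(2.2² + 4.2²) ≈ 4.7.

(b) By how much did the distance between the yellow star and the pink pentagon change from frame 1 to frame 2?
-1.1

Distance in frame 1: 4.1. Distance in frame 2: 3.0.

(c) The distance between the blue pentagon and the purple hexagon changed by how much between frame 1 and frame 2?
-0.4

Distance in frame 1: 7.2. Distance in frame 2: 6.8.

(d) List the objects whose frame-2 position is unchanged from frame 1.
the brown hexagon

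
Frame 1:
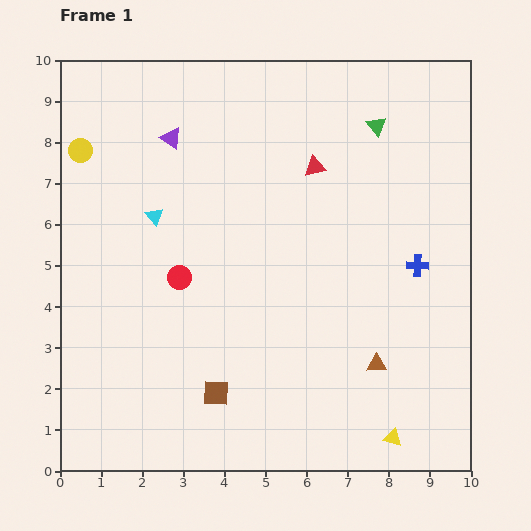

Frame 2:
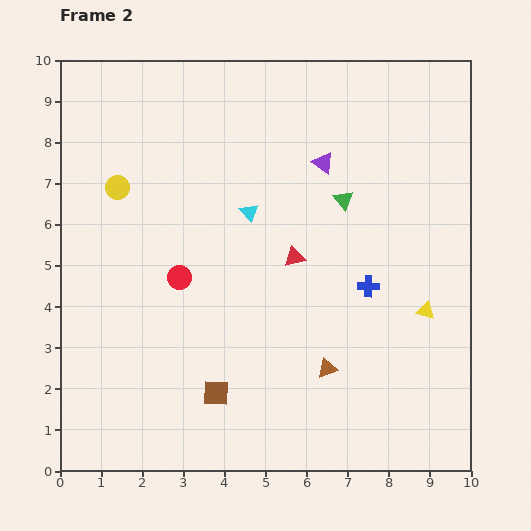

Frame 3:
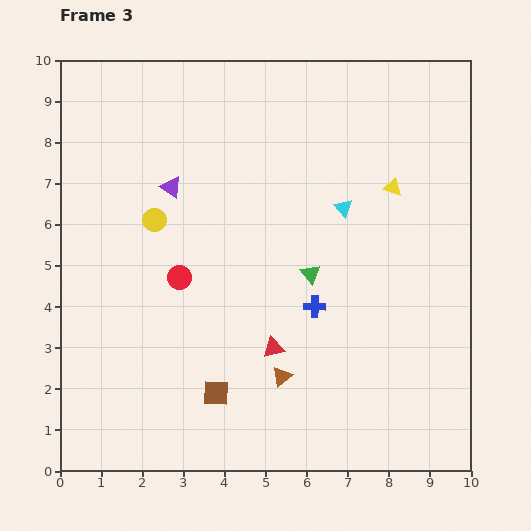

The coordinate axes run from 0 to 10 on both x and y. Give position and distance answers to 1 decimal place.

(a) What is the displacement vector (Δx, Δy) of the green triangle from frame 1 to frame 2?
(-0.8, -1.8)

The green triangle was at (7.7, 8.4) in frame 1 and (6.9, 6.6) in frame 2.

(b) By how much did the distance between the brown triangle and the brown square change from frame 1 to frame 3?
-2.4

Distance in frame 1: 4.0. Distance in frame 3: 1.6.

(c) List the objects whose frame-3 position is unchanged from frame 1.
the brown square, the red circle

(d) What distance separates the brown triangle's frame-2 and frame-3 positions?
1.1

The brown triangle moved from (6.5, 2.5) to (5.4, 2.3), a distance of √(1.1² + 0.2²) ≈ 1.1.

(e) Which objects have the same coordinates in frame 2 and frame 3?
the brown square, the red circle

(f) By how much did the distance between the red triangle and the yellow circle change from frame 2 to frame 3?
-0.4

Distance in frame 2: 4.6. Distance in frame 3: 4.2.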